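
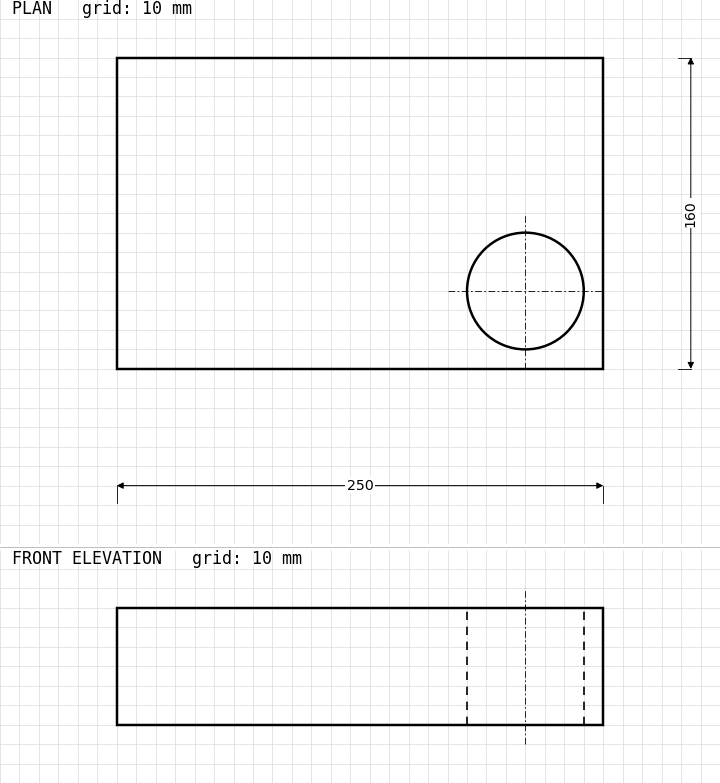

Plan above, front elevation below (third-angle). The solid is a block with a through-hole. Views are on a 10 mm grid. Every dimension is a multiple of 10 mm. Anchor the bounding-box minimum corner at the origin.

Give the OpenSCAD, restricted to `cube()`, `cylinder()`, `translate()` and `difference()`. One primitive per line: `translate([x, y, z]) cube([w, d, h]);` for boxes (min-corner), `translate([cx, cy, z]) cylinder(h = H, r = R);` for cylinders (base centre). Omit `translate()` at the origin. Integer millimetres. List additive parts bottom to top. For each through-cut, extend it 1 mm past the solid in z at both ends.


difference() {
  cube([250, 160, 60]);
  translate([210, 40, -1]) cylinder(h = 62, r = 30);
}


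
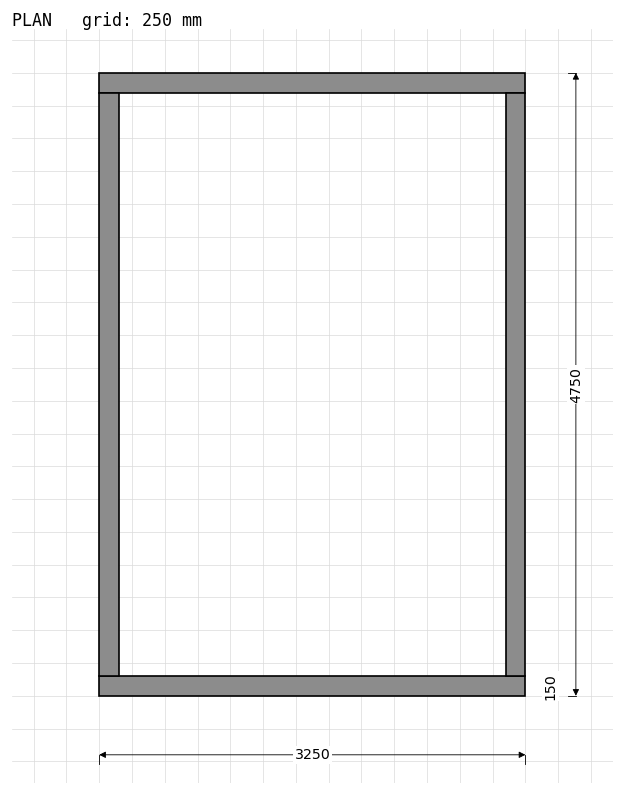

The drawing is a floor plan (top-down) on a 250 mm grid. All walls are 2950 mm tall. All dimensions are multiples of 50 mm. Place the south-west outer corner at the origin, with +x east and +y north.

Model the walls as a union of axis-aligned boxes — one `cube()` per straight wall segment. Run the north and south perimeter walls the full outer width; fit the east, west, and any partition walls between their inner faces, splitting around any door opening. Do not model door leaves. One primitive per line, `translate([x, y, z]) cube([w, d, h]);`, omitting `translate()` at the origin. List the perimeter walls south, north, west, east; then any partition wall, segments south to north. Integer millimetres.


cube([3250, 150, 2950]);
translate([0, 4600, 0]) cube([3250, 150, 2950]);
translate([0, 150, 0]) cube([150, 4450, 2950]);
translate([3100, 150, 0]) cube([150, 4450, 2950]);


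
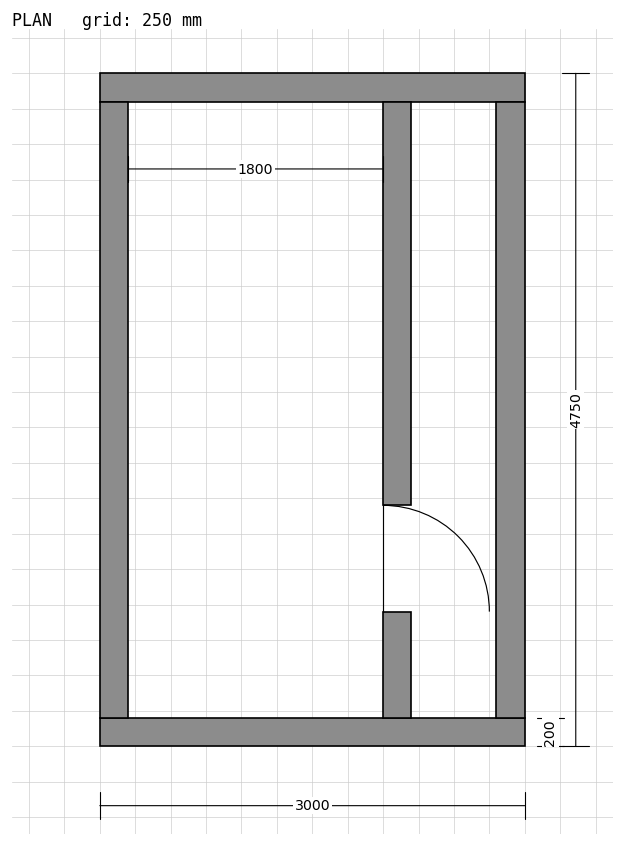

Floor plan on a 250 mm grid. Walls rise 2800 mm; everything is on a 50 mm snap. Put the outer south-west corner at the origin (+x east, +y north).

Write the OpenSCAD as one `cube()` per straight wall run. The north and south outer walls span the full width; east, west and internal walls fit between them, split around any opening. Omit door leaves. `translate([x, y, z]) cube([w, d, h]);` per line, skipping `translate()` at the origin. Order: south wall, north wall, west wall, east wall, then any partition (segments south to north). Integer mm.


cube([3000, 200, 2800]);
translate([0, 4550, 0]) cube([3000, 200, 2800]);
translate([0, 200, 0]) cube([200, 4350, 2800]);
translate([2800, 200, 0]) cube([200, 4350, 2800]);
translate([2000, 200, 0]) cube([200, 750, 2800]);
translate([2000, 1700, 0]) cube([200, 2850, 2800]);


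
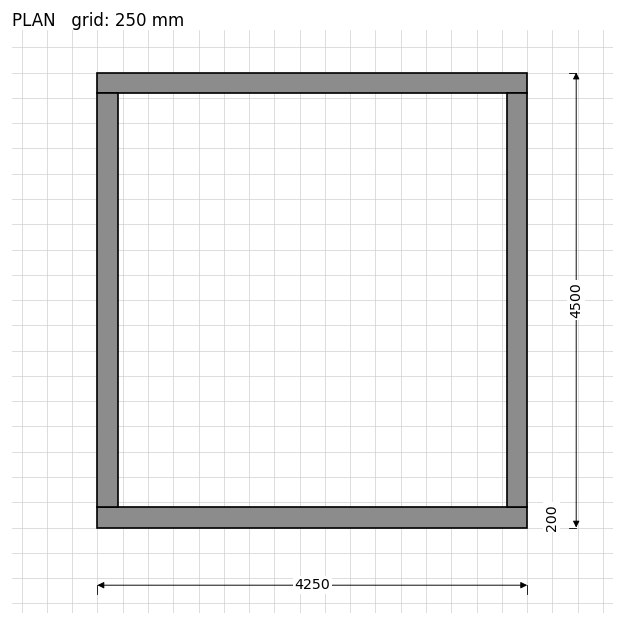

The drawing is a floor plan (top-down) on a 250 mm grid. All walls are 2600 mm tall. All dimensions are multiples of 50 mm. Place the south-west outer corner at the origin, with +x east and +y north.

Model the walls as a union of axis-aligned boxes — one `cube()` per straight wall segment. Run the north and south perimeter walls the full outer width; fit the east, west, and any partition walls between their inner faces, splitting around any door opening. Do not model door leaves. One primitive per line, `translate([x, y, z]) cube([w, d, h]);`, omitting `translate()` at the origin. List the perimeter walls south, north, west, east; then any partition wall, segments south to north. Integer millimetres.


cube([4250, 200, 2600]);
translate([0, 4300, 0]) cube([4250, 200, 2600]);
translate([0, 200, 0]) cube([200, 4100, 2600]);
translate([4050, 200, 0]) cube([200, 4100, 2600]);


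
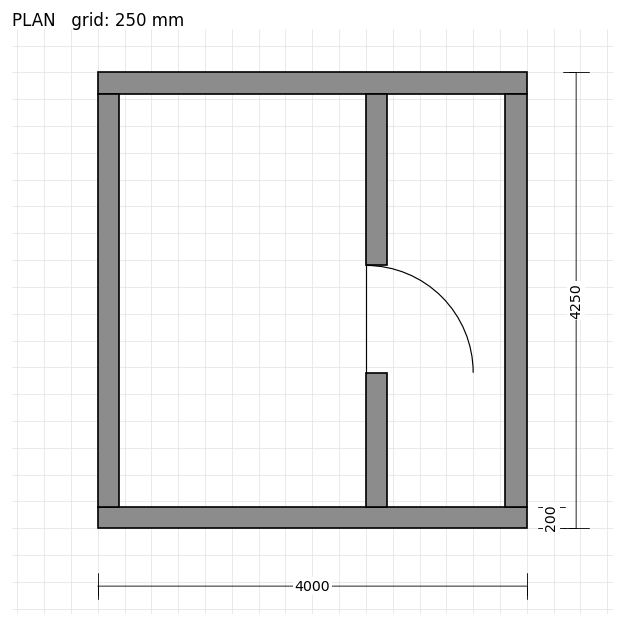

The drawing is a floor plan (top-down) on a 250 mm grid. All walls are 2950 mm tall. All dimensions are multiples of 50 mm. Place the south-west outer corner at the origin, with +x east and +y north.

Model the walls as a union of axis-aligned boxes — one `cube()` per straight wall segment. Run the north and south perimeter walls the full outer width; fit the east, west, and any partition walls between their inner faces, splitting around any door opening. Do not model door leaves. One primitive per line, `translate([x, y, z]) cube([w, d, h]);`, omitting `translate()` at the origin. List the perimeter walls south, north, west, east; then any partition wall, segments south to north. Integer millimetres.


cube([4000, 200, 2950]);
translate([0, 4050, 0]) cube([4000, 200, 2950]);
translate([0, 200, 0]) cube([200, 3850, 2950]);
translate([3800, 200, 0]) cube([200, 3850, 2950]);
translate([2500, 200, 0]) cube([200, 1250, 2950]);
translate([2500, 2450, 0]) cube([200, 1600, 2950]);


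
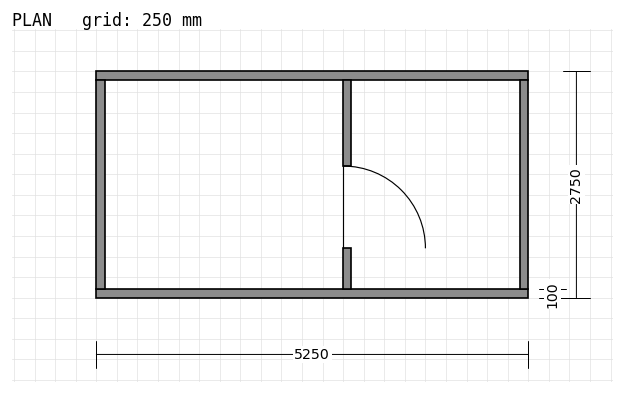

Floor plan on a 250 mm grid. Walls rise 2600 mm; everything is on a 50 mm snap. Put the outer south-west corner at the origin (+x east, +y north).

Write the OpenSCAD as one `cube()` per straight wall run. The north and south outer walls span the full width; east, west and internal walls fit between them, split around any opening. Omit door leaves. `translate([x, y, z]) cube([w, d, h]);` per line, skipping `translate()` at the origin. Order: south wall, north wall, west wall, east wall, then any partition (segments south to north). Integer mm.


cube([5250, 100, 2600]);
translate([0, 2650, 0]) cube([5250, 100, 2600]);
translate([0, 100, 0]) cube([100, 2550, 2600]);
translate([5150, 100, 0]) cube([100, 2550, 2600]);
translate([3000, 100, 0]) cube([100, 500, 2600]);
translate([3000, 1600, 0]) cube([100, 1050, 2600]);


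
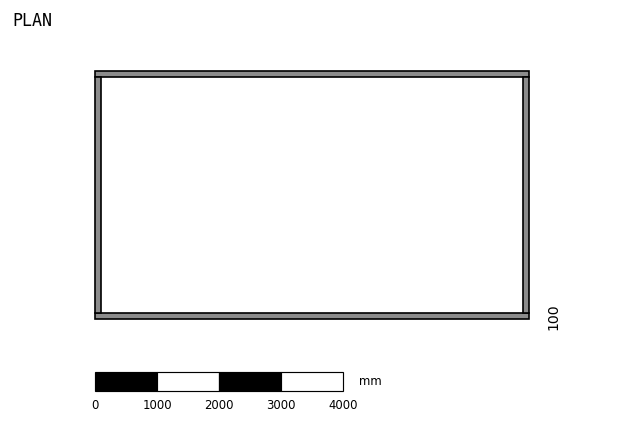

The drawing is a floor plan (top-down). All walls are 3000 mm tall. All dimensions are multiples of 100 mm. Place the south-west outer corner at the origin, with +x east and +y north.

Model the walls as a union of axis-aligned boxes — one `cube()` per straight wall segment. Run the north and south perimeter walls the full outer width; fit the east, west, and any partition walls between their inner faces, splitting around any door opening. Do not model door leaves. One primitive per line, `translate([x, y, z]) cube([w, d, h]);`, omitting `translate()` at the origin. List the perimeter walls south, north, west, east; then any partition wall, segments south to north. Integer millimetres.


cube([7000, 100, 3000]);
translate([0, 3900, 0]) cube([7000, 100, 3000]);
translate([0, 100, 0]) cube([100, 3800, 3000]);
translate([6900, 100, 0]) cube([100, 3800, 3000]);


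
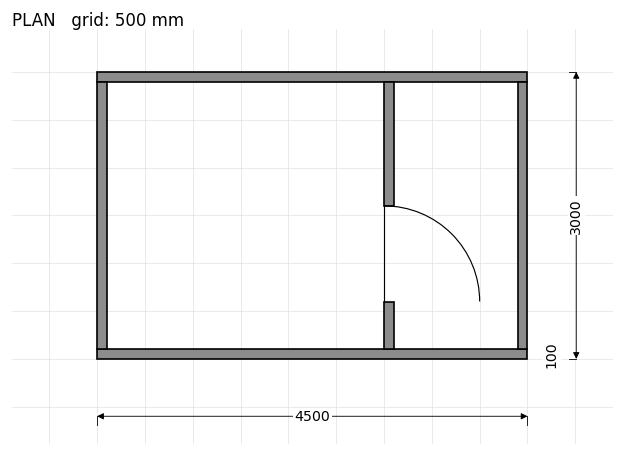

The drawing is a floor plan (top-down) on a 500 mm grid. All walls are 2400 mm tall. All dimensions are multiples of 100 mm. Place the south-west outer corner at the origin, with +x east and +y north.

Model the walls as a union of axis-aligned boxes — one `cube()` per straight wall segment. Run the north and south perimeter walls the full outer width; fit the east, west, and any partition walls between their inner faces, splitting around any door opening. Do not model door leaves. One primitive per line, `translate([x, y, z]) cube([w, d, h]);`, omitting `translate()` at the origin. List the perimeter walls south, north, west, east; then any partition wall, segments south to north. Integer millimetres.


cube([4500, 100, 2400]);
translate([0, 2900, 0]) cube([4500, 100, 2400]);
translate([0, 100, 0]) cube([100, 2800, 2400]);
translate([4400, 100, 0]) cube([100, 2800, 2400]);
translate([3000, 100, 0]) cube([100, 500, 2400]);
translate([3000, 1600, 0]) cube([100, 1300, 2400]);


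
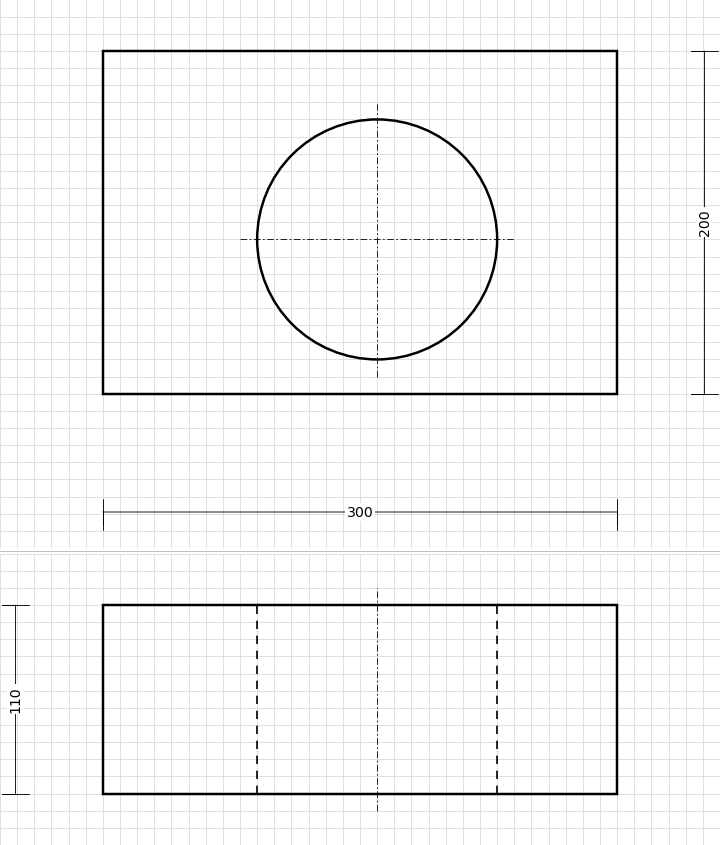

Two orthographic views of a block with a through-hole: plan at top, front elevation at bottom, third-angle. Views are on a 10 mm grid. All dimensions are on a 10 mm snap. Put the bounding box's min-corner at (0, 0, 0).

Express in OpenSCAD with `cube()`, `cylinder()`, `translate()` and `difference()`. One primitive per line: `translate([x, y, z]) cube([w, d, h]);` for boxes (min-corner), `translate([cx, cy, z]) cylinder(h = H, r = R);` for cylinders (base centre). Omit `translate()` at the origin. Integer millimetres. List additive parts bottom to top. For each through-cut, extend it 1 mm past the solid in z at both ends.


difference() {
  cube([300, 200, 110]);
  translate([160, 90, -1]) cylinder(h = 112, r = 70);
}


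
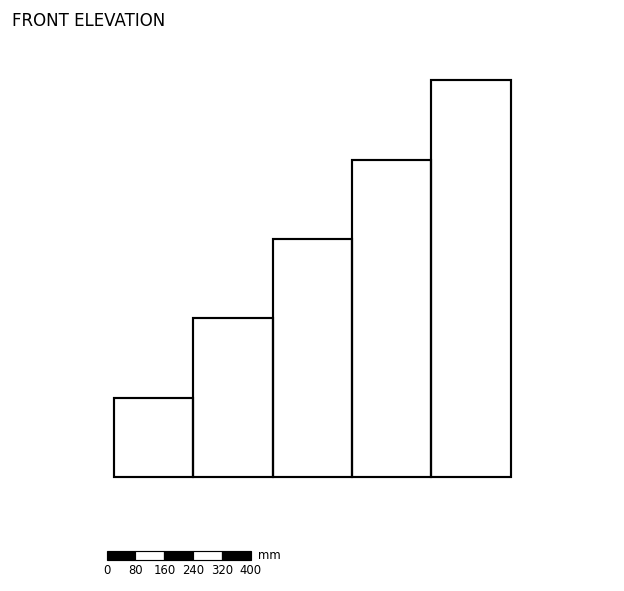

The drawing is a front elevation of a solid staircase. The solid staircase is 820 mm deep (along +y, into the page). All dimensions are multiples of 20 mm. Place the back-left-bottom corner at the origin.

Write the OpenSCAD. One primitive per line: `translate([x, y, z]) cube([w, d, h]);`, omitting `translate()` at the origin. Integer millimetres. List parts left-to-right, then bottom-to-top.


cube([220, 820, 220]);
translate([220, 0, 0]) cube([220, 820, 440]);
translate([440, 0, 0]) cube([220, 820, 660]);
translate([660, 0, 0]) cube([220, 820, 880]);
translate([880, 0, 0]) cube([220, 820, 1100]);


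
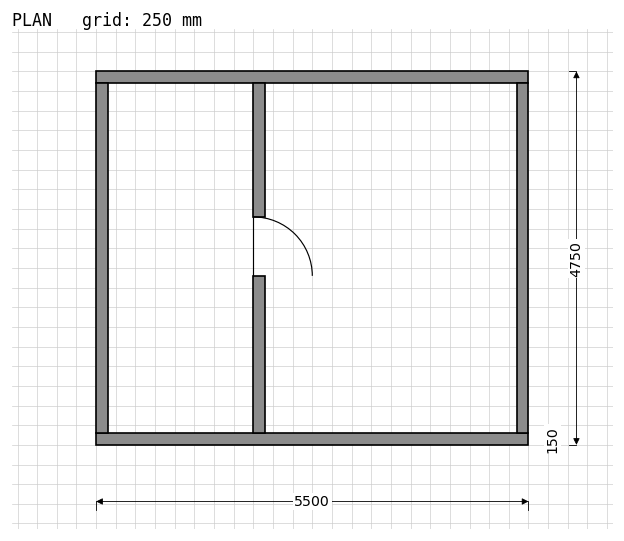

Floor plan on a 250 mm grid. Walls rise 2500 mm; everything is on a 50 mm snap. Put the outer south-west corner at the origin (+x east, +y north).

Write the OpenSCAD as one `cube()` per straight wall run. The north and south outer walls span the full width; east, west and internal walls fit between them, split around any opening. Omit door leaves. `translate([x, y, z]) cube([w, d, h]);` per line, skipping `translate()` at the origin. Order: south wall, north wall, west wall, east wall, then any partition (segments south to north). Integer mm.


cube([5500, 150, 2500]);
translate([0, 4600, 0]) cube([5500, 150, 2500]);
translate([0, 150, 0]) cube([150, 4450, 2500]);
translate([5350, 150, 0]) cube([150, 4450, 2500]);
translate([2000, 150, 0]) cube([150, 2000, 2500]);
translate([2000, 2900, 0]) cube([150, 1700, 2500]);


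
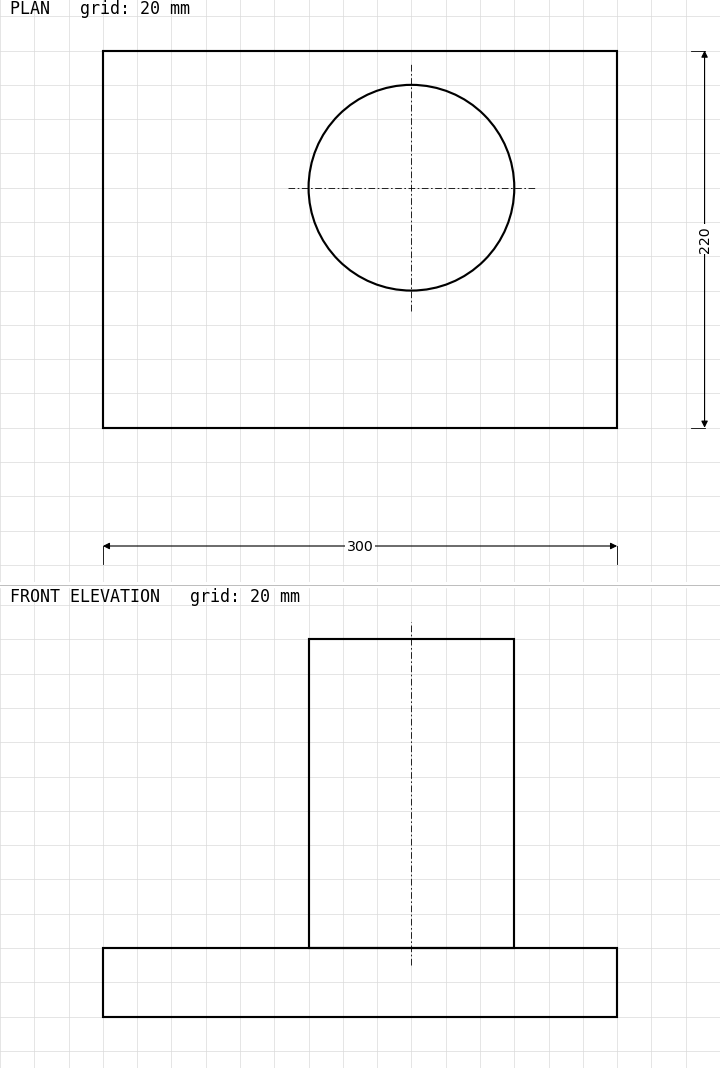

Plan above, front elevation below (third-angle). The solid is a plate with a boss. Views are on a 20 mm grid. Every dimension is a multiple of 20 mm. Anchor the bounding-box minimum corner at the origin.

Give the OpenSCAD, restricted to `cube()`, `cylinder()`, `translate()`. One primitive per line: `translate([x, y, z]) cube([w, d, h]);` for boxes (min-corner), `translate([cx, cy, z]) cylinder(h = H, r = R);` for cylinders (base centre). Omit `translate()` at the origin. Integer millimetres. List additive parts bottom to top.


cube([300, 220, 40]);
translate([180, 140, 40]) cylinder(h = 180, r = 60);


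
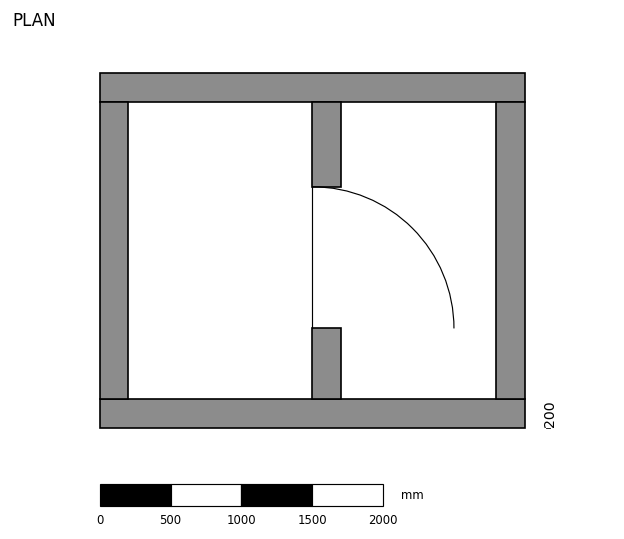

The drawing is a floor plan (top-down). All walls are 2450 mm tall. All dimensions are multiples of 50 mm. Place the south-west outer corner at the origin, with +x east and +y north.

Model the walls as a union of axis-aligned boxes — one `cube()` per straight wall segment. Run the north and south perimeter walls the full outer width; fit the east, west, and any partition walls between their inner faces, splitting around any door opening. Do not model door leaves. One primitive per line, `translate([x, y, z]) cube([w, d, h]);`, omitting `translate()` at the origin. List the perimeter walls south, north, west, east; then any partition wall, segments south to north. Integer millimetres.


cube([3000, 200, 2450]);
translate([0, 2300, 0]) cube([3000, 200, 2450]);
translate([0, 200, 0]) cube([200, 2100, 2450]);
translate([2800, 200, 0]) cube([200, 2100, 2450]);
translate([1500, 200, 0]) cube([200, 500, 2450]);
translate([1500, 1700, 0]) cube([200, 600, 2450]);


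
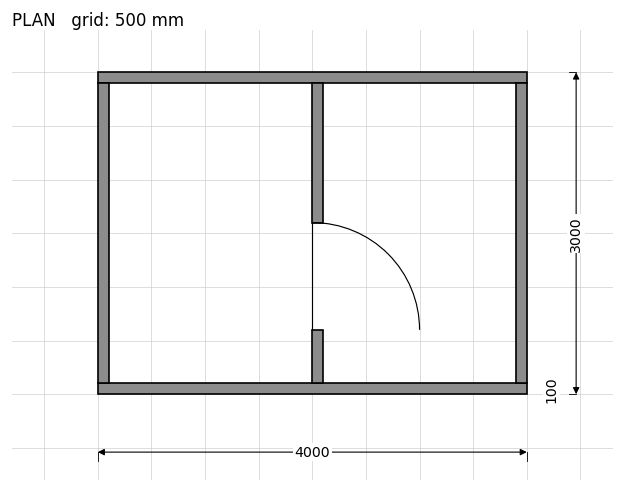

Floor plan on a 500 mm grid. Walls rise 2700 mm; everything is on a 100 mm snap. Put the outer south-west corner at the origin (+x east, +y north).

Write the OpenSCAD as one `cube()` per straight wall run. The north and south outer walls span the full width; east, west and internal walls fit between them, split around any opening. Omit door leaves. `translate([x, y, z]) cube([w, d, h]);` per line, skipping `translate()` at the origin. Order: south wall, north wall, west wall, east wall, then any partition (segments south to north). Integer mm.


cube([4000, 100, 2700]);
translate([0, 2900, 0]) cube([4000, 100, 2700]);
translate([0, 100, 0]) cube([100, 2800, 2700]);
translate([3900, 100, 0]) cube([100, 2800, 2700]);
translate([2000, 100, 0]) cube([100, 500, 2700]);
translate([2000, 1600, 0]) cube([100, 1300, 2700]);


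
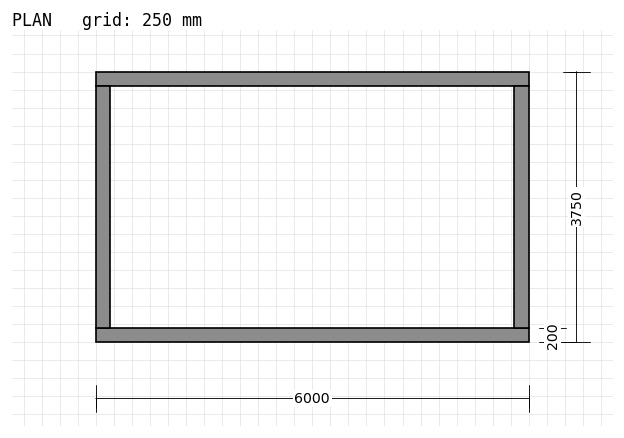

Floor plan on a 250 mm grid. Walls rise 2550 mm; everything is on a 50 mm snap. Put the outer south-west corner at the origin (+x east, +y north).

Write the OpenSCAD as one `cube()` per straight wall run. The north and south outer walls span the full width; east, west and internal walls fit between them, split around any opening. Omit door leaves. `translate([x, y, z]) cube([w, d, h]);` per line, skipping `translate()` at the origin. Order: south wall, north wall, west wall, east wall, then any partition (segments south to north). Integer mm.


cube([6000, 200, 2550]);
translate([0, 3550, 0]) cube([6000, 200, 2550]);
translate([0, 200, 0]) cube([200, 3350, 2550]);
translate([5800, 200, 0]) cube([200, 3350, 2550]);


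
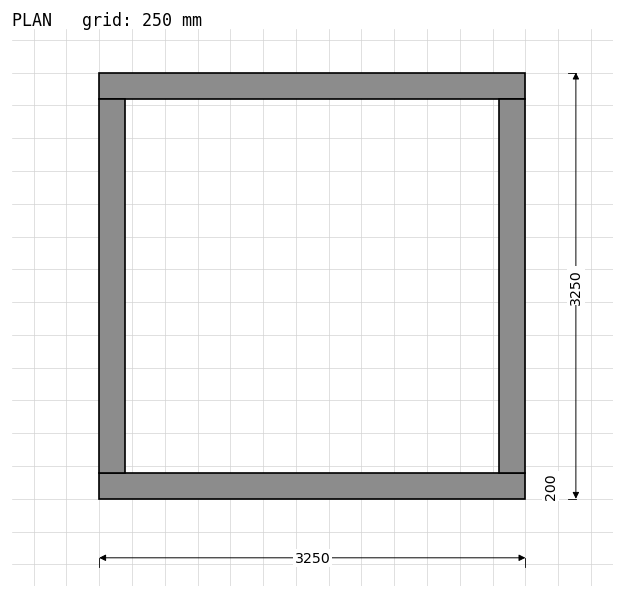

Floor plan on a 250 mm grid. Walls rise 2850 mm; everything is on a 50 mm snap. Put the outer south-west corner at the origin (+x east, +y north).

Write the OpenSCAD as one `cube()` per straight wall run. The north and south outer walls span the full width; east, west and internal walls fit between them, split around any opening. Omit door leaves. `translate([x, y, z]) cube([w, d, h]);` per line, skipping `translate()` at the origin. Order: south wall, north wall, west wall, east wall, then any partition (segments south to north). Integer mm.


cube([3250, 200, 2850]);
translate([0, 3050, 0]) cube([3250, 200, 2850]);
translate([0, 200, 0]) cube([200, 2850, 2850]);
translate([3050, 200, 0]) cube([200, 2850, 2850]);


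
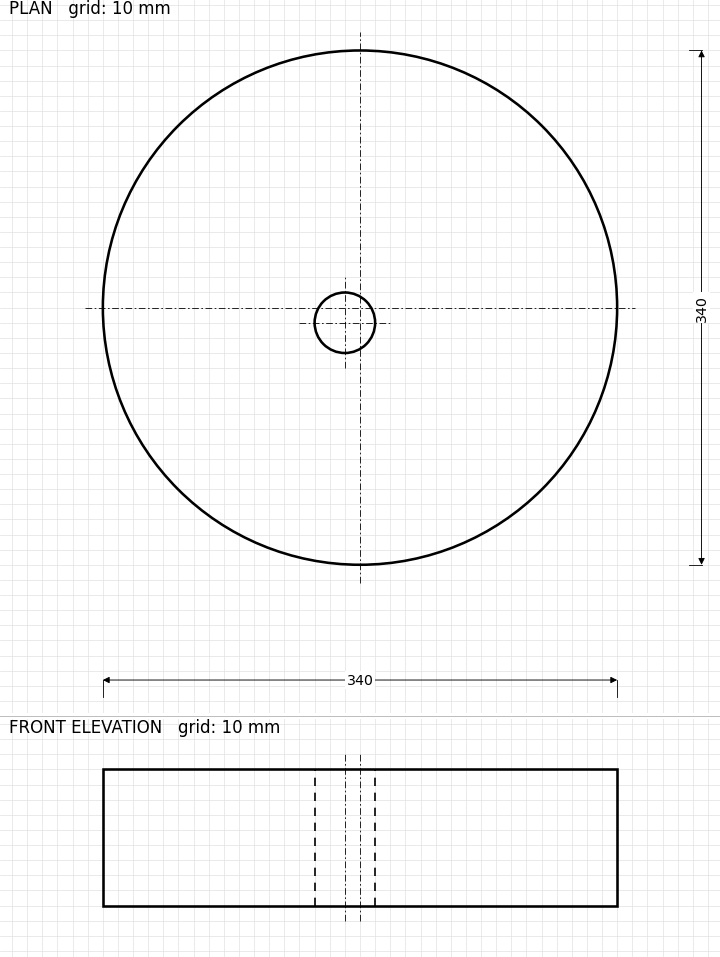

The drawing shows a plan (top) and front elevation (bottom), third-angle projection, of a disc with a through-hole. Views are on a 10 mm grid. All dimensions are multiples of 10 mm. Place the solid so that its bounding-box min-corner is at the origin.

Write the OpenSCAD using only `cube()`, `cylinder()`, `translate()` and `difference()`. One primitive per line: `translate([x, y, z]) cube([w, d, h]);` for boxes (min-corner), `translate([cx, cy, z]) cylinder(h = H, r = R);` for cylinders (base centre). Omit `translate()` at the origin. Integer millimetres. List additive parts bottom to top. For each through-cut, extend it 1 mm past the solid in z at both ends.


difference() {
  translate([170, 170, 0]) cylinder(h = 90, r = 170);
  translate([160, 160, -1]) cylinder(h = 92, r = 20);
}


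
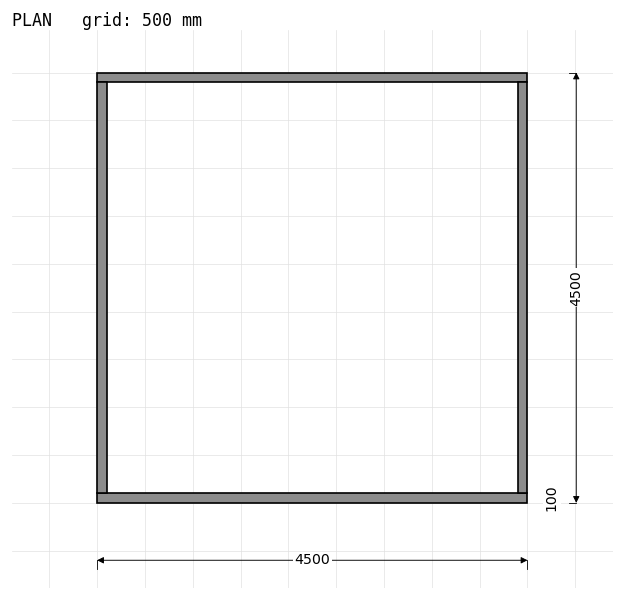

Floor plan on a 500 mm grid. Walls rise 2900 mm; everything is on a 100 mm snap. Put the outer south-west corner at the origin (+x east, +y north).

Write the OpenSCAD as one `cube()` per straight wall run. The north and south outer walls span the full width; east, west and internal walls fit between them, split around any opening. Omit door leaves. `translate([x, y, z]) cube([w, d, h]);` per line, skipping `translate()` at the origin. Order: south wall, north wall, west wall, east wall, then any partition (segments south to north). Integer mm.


cube([4500, 100, 2900]);
translate([0, 4400, 0]) cube([4500, 100, 2900]);
translate([0, 100, 0]) cube([100, 4300, 2900]);
translate([4400, 100, 0]) cube([100, 4300, 2900]);


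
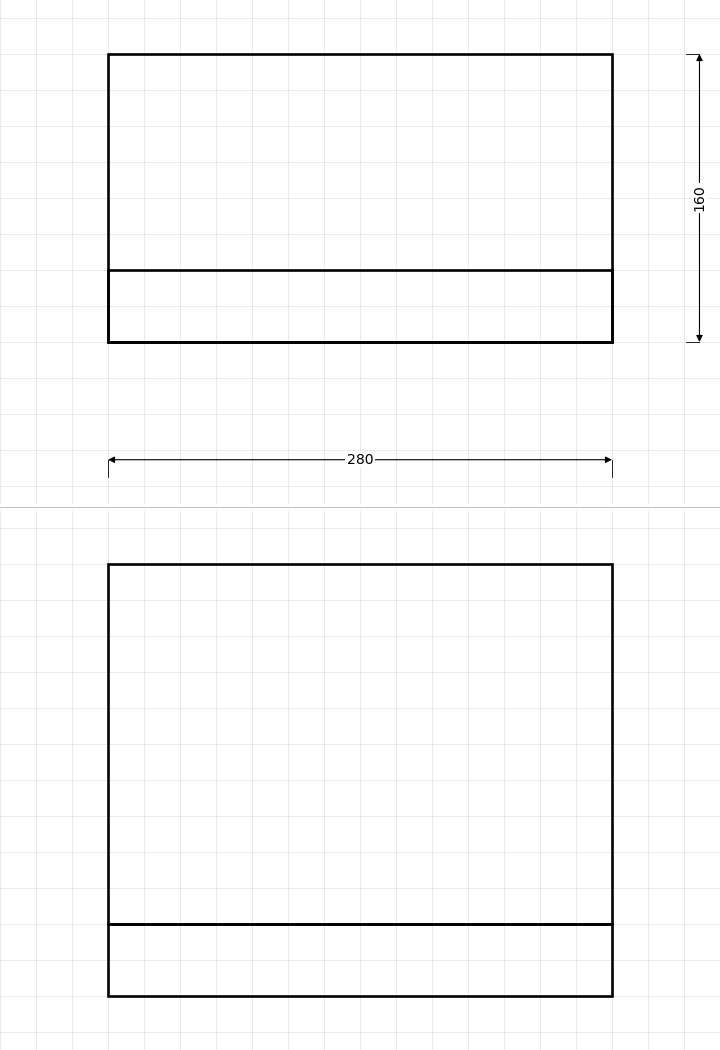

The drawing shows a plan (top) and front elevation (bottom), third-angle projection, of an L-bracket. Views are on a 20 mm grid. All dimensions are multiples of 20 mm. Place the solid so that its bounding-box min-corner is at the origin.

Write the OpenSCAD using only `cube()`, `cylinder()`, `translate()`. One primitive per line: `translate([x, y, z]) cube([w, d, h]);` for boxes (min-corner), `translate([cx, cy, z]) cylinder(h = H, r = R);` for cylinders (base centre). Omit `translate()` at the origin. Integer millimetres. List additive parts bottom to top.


cube([280, 160, 40]);
translate([0, 0, 40]) cube([280, 40, 200]);


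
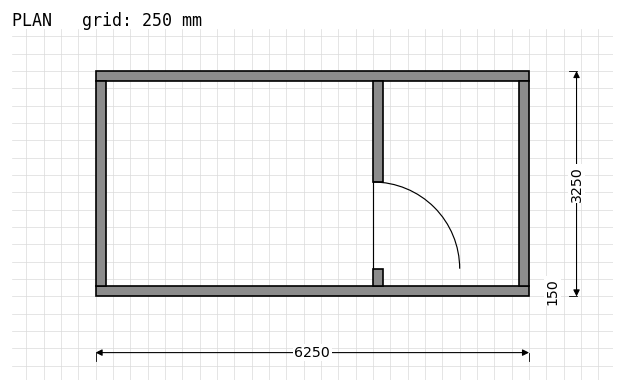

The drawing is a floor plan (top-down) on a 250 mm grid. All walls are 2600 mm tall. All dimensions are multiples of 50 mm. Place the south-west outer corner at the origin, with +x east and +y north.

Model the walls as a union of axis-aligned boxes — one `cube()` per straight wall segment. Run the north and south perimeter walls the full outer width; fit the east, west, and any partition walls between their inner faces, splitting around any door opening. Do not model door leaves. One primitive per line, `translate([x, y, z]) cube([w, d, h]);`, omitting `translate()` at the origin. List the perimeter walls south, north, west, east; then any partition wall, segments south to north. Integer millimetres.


cube([6250, 150, 2600]);
translate([0, 3100, 0]) cube([6250, 150, 2600]);
translate([0, 150, 0]) cube([150, 2950, 2600]);
translate([6100, 150, 0]) cube([150, 2950, 2600]);
translate([4000, 150, 0]) cube([150, 250, 2600]);
translate([4000, 1650, 0]) cube([150, 1450, 2600]);


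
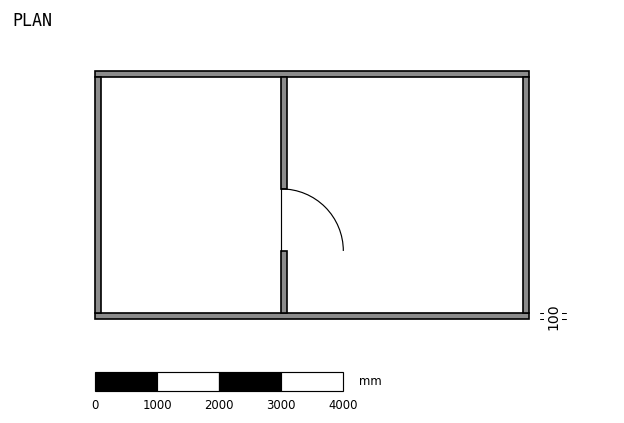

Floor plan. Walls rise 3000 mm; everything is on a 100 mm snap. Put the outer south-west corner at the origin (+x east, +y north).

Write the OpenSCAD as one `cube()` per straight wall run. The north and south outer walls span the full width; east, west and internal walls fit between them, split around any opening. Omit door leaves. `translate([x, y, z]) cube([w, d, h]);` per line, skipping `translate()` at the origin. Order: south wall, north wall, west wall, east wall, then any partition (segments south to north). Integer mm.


cube([7000, 100, 3000]);
translate([0, 3900, 0]) cube([7000, 100, 3000]);
translate([0, 100, 0]) cube([100, 3800, 3000]);
translate([6900, 100, 0]) cube([100, 3800, 3000]);
translate([3000, 100, 0]) cube([100, 1000, 3000]);
translate([3000, 2100, 0]) cube([100, 1800, 3000]);


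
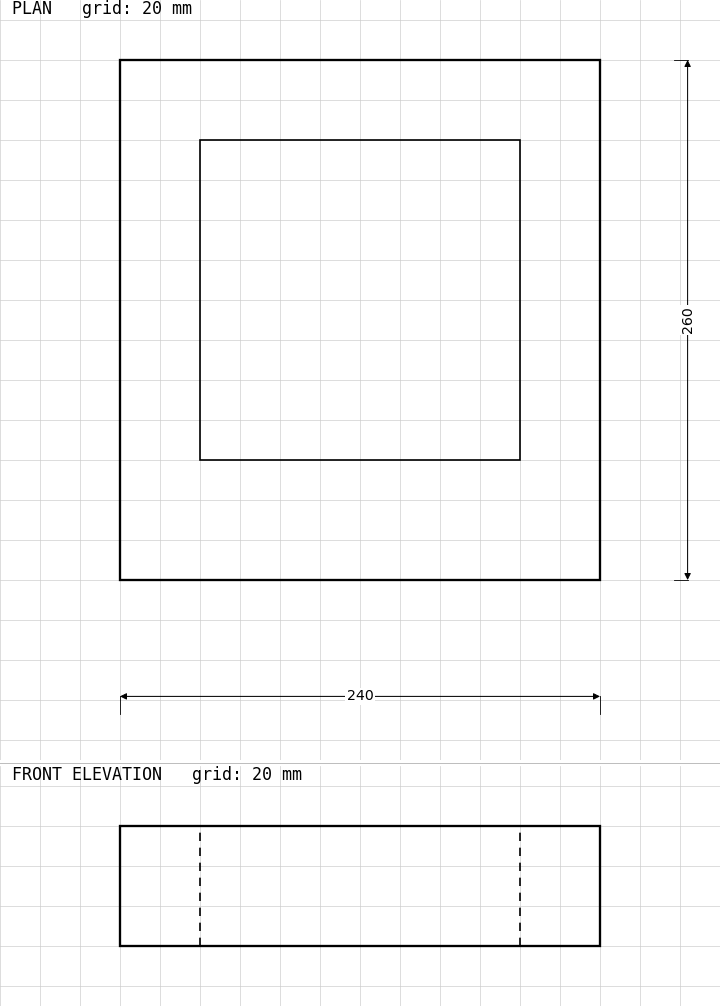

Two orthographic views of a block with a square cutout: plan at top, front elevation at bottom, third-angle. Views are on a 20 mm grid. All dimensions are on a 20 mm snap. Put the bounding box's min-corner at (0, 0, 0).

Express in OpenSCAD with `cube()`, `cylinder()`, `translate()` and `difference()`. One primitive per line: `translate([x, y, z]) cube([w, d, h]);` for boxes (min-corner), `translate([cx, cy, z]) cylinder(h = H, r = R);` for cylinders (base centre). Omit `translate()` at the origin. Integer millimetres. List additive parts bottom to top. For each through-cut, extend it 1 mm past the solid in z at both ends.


difference() {
  cube([240, 260, 60]);
  translate([40, 60, -1]) cube([160, 160, 62]);
}


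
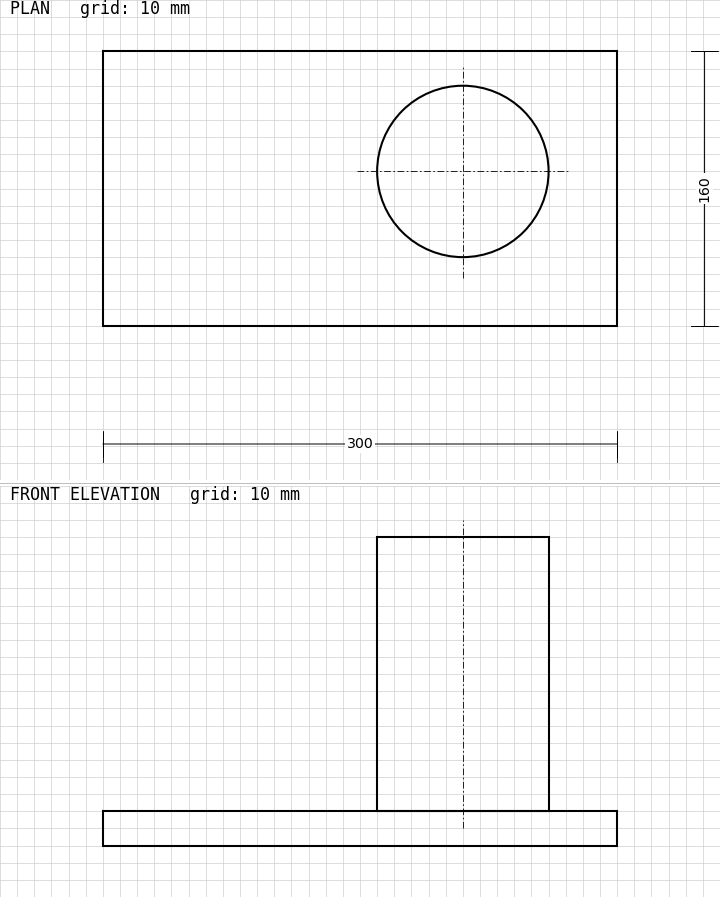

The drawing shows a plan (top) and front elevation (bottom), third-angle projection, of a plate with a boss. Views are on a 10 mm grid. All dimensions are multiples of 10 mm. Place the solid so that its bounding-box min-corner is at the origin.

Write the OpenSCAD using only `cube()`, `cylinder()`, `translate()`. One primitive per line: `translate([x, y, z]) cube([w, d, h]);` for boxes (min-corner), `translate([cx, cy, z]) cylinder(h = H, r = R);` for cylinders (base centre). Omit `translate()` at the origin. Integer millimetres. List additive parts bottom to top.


cube([300, 160, 20]);
translate([210, 90, 20]) cylinder(h = 160, r = 50);


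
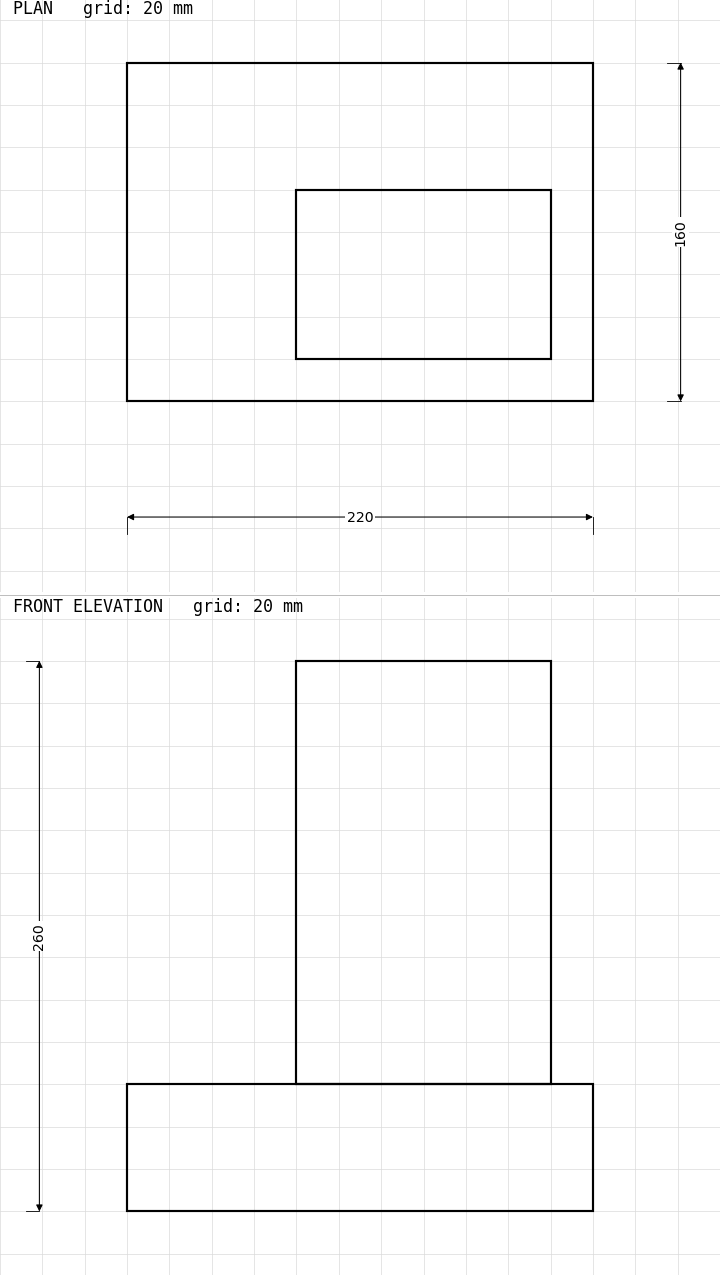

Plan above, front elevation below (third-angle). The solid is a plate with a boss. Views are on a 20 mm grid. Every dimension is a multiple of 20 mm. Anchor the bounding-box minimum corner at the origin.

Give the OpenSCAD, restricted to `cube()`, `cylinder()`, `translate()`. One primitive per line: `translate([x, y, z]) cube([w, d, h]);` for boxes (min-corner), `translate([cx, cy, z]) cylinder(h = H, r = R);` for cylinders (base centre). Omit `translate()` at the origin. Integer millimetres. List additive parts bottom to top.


cube([220, 160, 60]);
translate([80, 20, 60]) cube([120, 80, 200]);


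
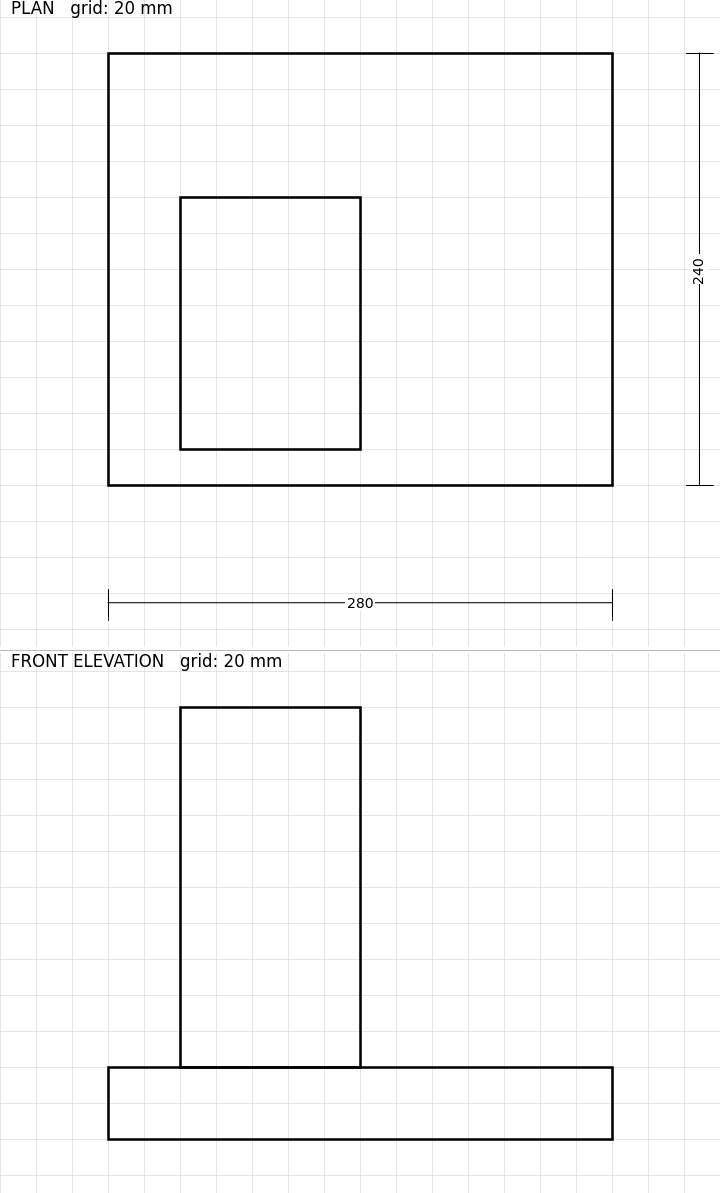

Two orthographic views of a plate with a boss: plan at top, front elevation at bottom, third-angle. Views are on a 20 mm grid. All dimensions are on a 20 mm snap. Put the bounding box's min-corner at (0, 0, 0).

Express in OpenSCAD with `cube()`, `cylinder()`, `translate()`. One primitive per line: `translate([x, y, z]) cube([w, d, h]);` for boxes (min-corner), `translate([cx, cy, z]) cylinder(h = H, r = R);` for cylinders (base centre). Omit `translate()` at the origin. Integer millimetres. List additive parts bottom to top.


cube([280, 240, 40]);
translate([40, 20, 40]) cube([100, 140, 200]);


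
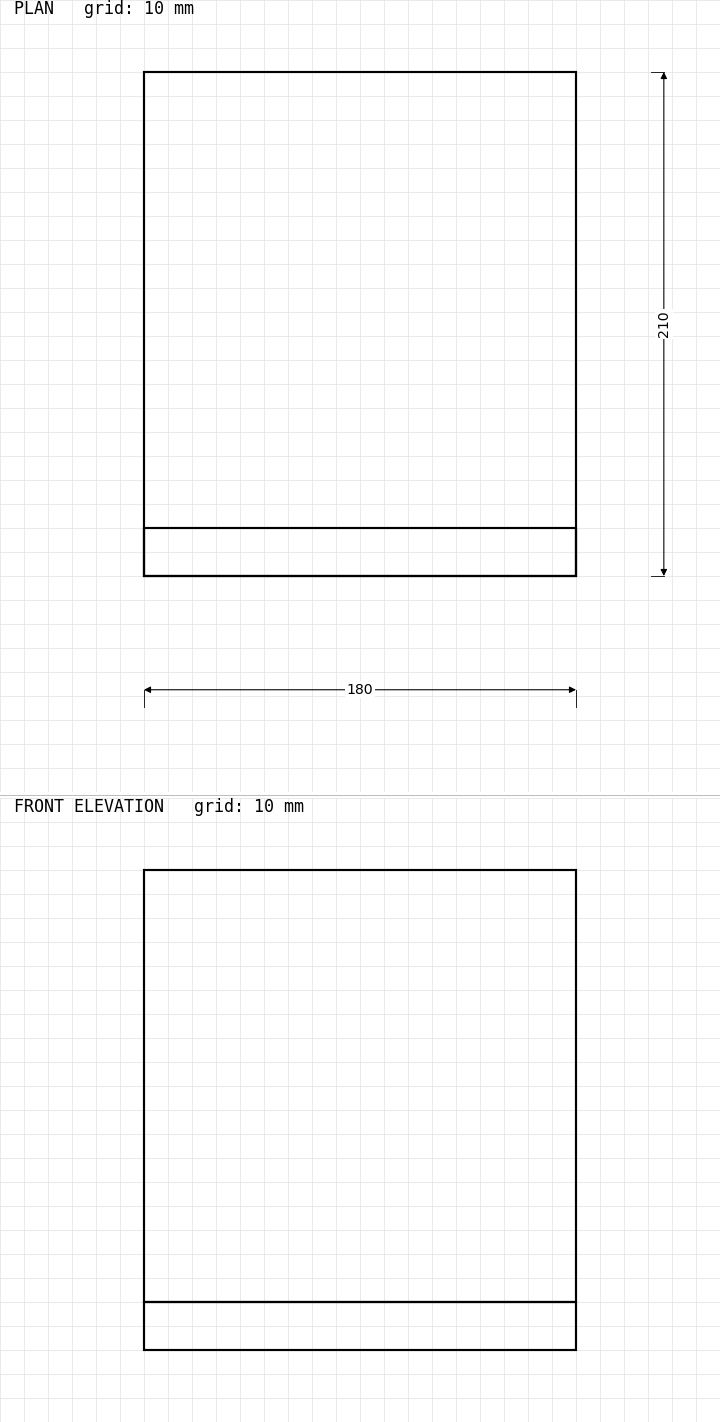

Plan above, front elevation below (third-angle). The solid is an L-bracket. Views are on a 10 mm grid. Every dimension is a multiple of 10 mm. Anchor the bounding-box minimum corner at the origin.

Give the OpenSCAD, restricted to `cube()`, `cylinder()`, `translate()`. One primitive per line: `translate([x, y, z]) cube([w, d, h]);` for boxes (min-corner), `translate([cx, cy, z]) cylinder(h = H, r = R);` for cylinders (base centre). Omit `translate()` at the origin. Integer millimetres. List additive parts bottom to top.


cube([180, 210, 20]);
translate([0, 0, 20]) cube([180, 20, 180]);


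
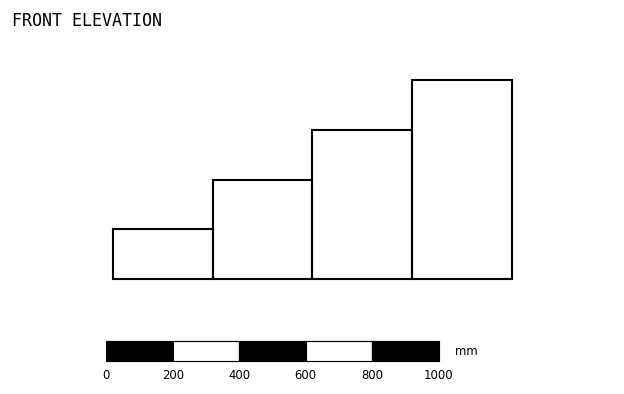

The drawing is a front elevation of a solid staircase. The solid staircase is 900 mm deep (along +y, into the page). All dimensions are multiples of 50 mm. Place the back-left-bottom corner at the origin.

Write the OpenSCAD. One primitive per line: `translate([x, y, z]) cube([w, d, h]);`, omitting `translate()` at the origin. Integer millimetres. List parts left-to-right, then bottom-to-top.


cube([300, 900, 150]);
translate([300, 0, 0]) cube([300, 900, 300]);
translate([600, 0, 0]) cube([300, 900, 450]);
translate([900, 0, 0]) cube([300, 900, 600]);


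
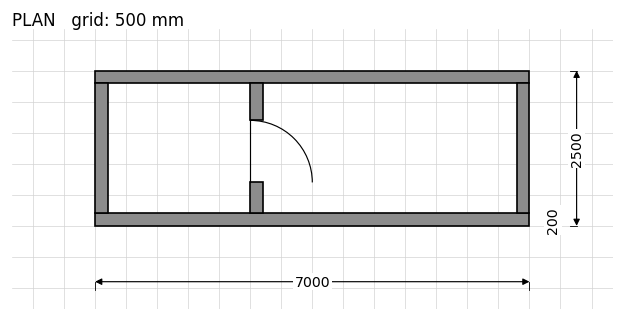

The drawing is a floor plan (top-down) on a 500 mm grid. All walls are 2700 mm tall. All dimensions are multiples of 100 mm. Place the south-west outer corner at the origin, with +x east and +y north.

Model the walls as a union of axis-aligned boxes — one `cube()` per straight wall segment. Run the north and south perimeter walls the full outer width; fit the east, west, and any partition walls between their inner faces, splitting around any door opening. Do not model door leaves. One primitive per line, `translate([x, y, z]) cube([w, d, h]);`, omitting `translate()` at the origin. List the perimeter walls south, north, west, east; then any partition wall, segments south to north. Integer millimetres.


cube([7000, 200, 2700]);
translate([0, 2300, 0]) cube([7000, 200, 2700]);
translate([0, 200, 0]) cube([200, 2100, 2700]);
translate([6800, 200, 0]) cube([200, 2100, 2700]);
translate([2500, 200, 0]) cube([200, 500, 2700]);
translate([2500, 1700, 0]) cube([200, 600, 2700]);


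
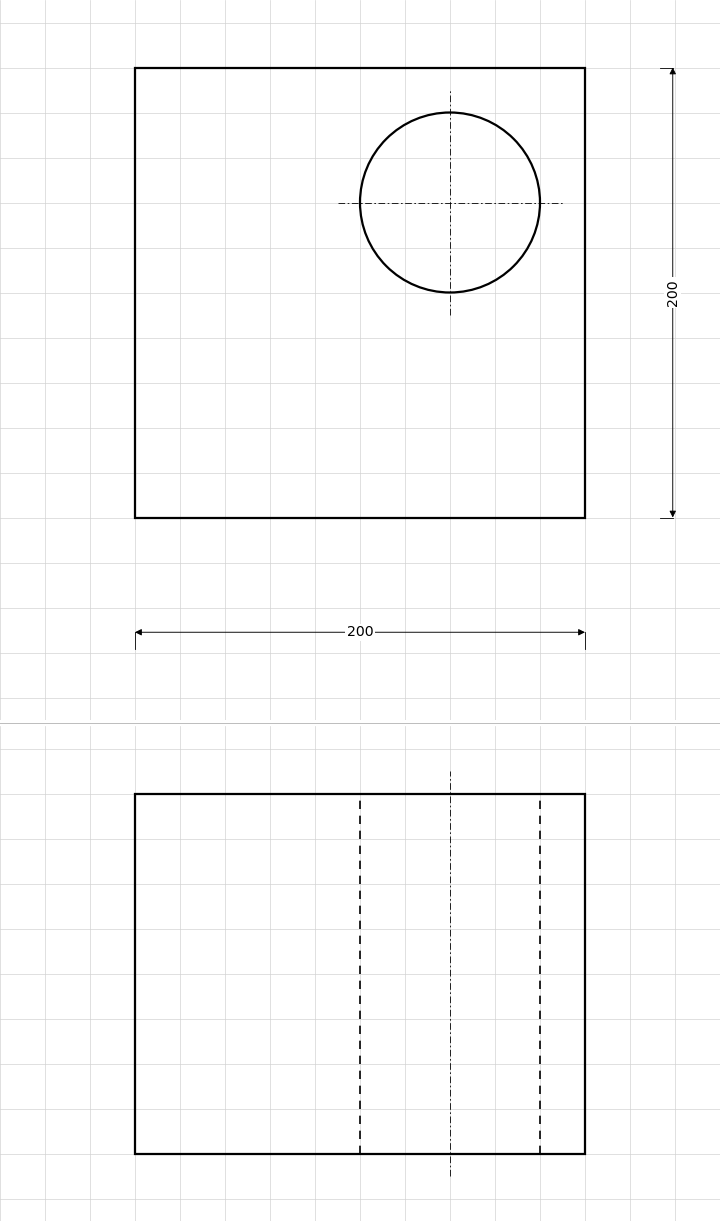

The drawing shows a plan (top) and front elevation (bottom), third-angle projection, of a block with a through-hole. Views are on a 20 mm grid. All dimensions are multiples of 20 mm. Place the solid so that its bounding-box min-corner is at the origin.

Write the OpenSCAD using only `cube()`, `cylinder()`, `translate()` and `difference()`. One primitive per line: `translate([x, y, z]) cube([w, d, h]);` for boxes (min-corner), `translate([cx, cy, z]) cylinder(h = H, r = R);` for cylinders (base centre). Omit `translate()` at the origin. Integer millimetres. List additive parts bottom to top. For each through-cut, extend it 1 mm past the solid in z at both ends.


difference() {
  cube([200, 200, 160]);
  translate([140, 140, -1]) cylinder(h = 162, r = 40);
}


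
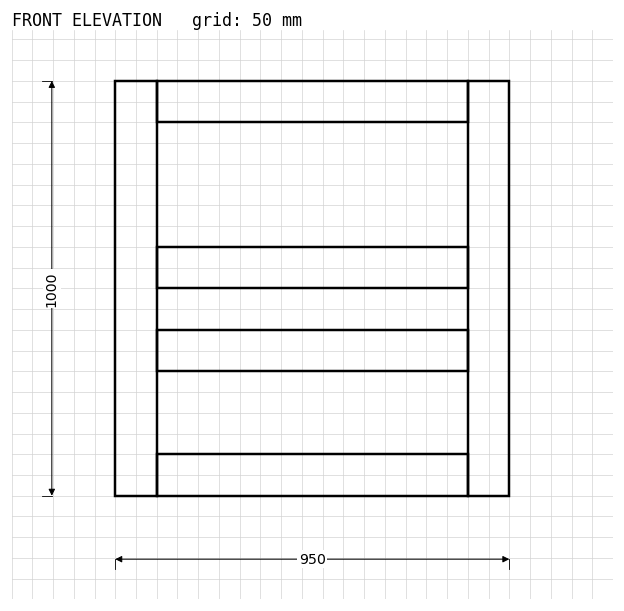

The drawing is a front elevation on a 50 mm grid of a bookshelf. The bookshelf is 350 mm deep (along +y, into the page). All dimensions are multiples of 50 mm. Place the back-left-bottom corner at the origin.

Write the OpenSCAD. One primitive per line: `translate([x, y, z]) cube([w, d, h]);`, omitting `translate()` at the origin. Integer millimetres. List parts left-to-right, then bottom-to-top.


cube([100, 350, 1000]);
translate([100, 0, 0]) cube([750, 350, 100]);
translate([100, 0, 300]) cube([750, 350, 100]);
translate([100, 0, 500]) cube([750, 350, 100]);
translate([100, 0, 900]) cube([750, 350, 100]);
translate([850, 0, 0]) cube([100, 350, 1000]);


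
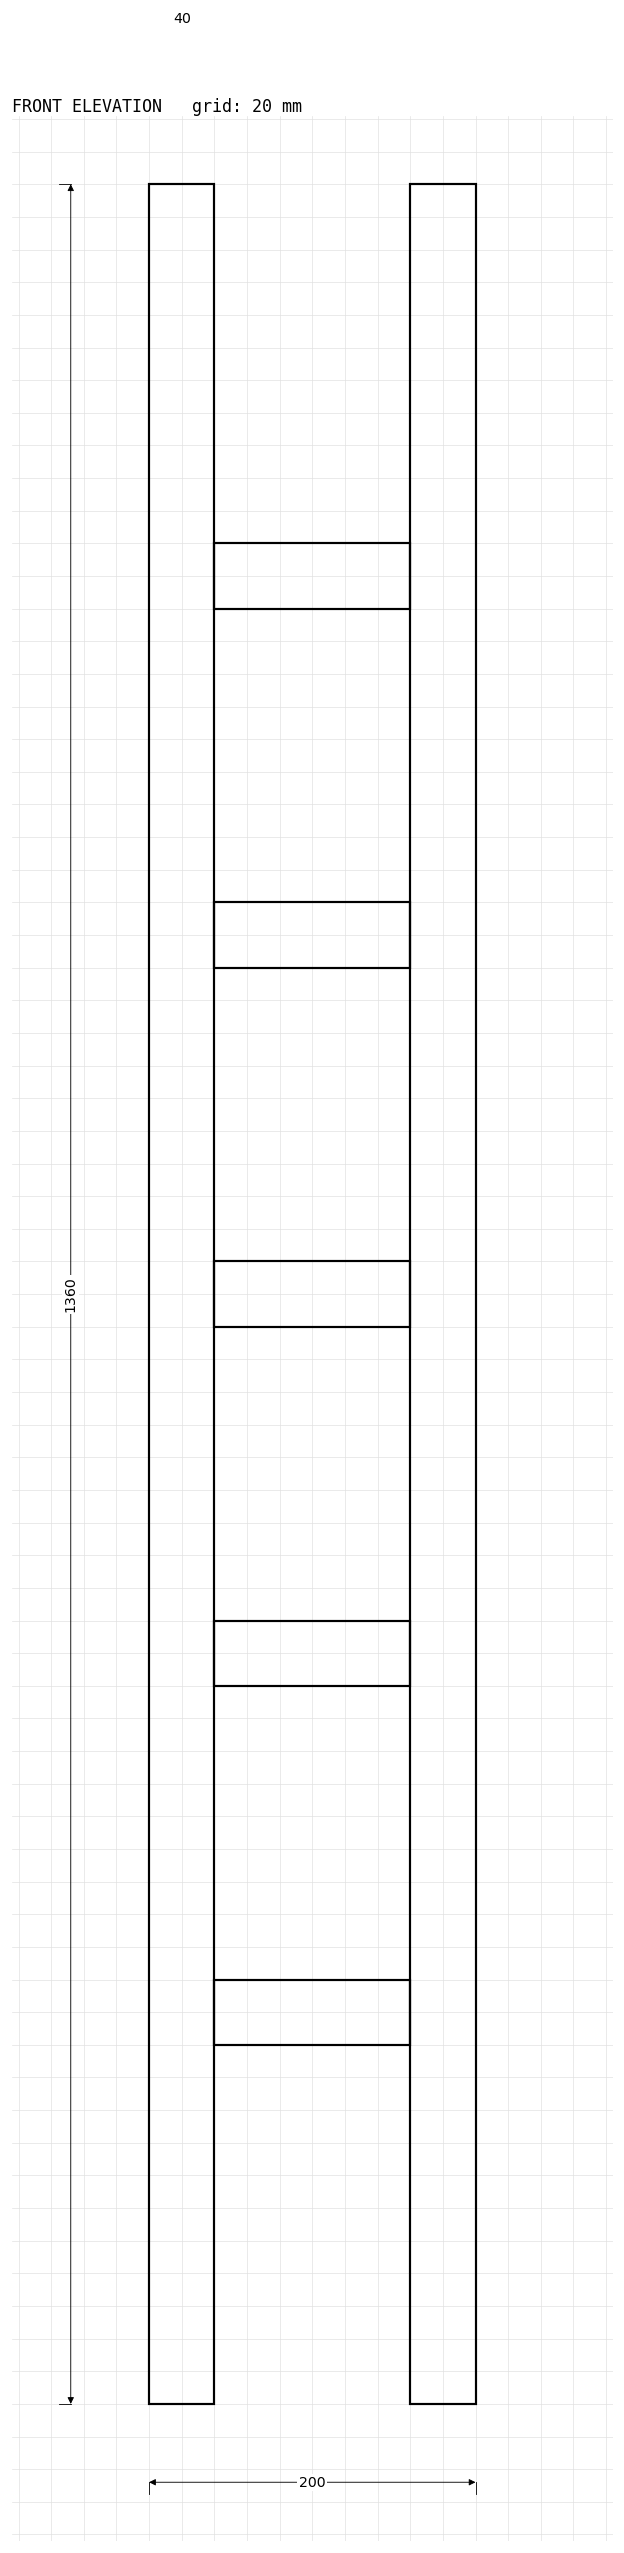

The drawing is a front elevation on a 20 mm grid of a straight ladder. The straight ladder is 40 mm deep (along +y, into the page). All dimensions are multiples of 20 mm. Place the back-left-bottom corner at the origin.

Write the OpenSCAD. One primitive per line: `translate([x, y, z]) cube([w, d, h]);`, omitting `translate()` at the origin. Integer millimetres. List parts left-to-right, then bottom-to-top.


cube([40, 40, 1360]);
translate([40, 0, 220]) cube([120, 40, 40]);
translate([40, 0, 440]) cube([120, 40, 40]);
translate([40, 0, 660]) cube([120, 40, 40]);
translate([40, 0, 880]) cube([120, 40, 40]);
translate([40, 0, 1100]) cube([120, 40, 40]);
translate([160, 0, 0]) cube([40, 40, 1360]);


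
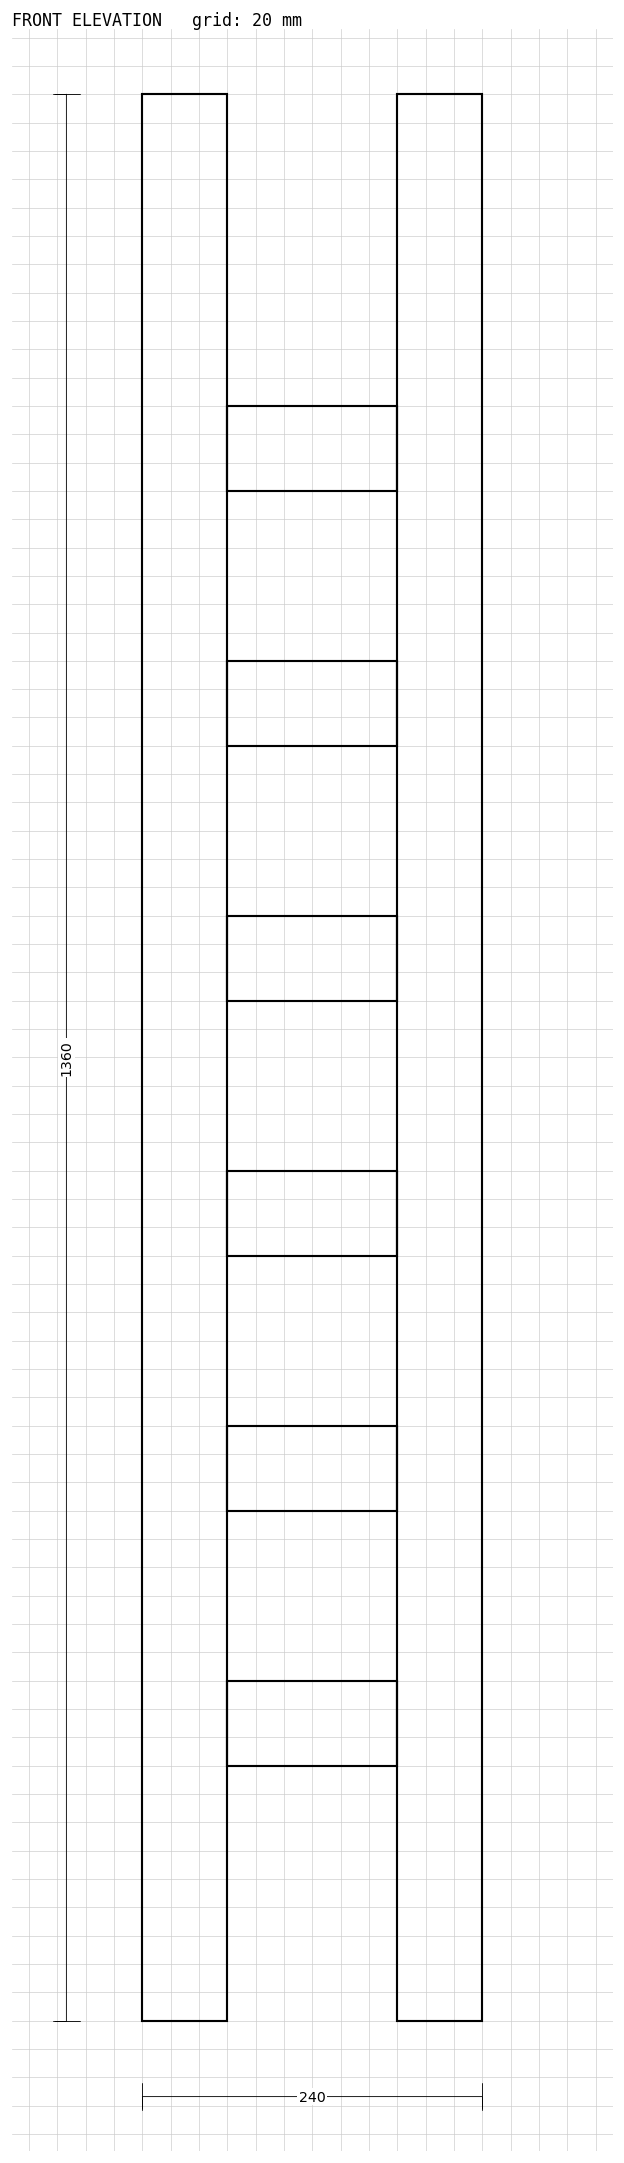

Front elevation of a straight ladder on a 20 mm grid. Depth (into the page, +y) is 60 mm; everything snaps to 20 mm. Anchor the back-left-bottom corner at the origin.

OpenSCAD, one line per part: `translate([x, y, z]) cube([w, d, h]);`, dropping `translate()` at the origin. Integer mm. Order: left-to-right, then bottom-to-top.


cube([60, 60, 1360]);
translate([60, 0, 180]) cube([120, 60, 60]);
translate([60, 0, 360]) cube([120, 60, 60]);
translate([60, 0, 540]) cube([120, 60, 60]);
translate([60, 0, 720]) cube([120, 60, 60]);
translate([60, 0, 900]) cube([120, 60, 60]);
translate([60, 0, 1080]) cube([120, 60, 60]);
translate([180, 0, 0]) cube([60, 60, 1360]);


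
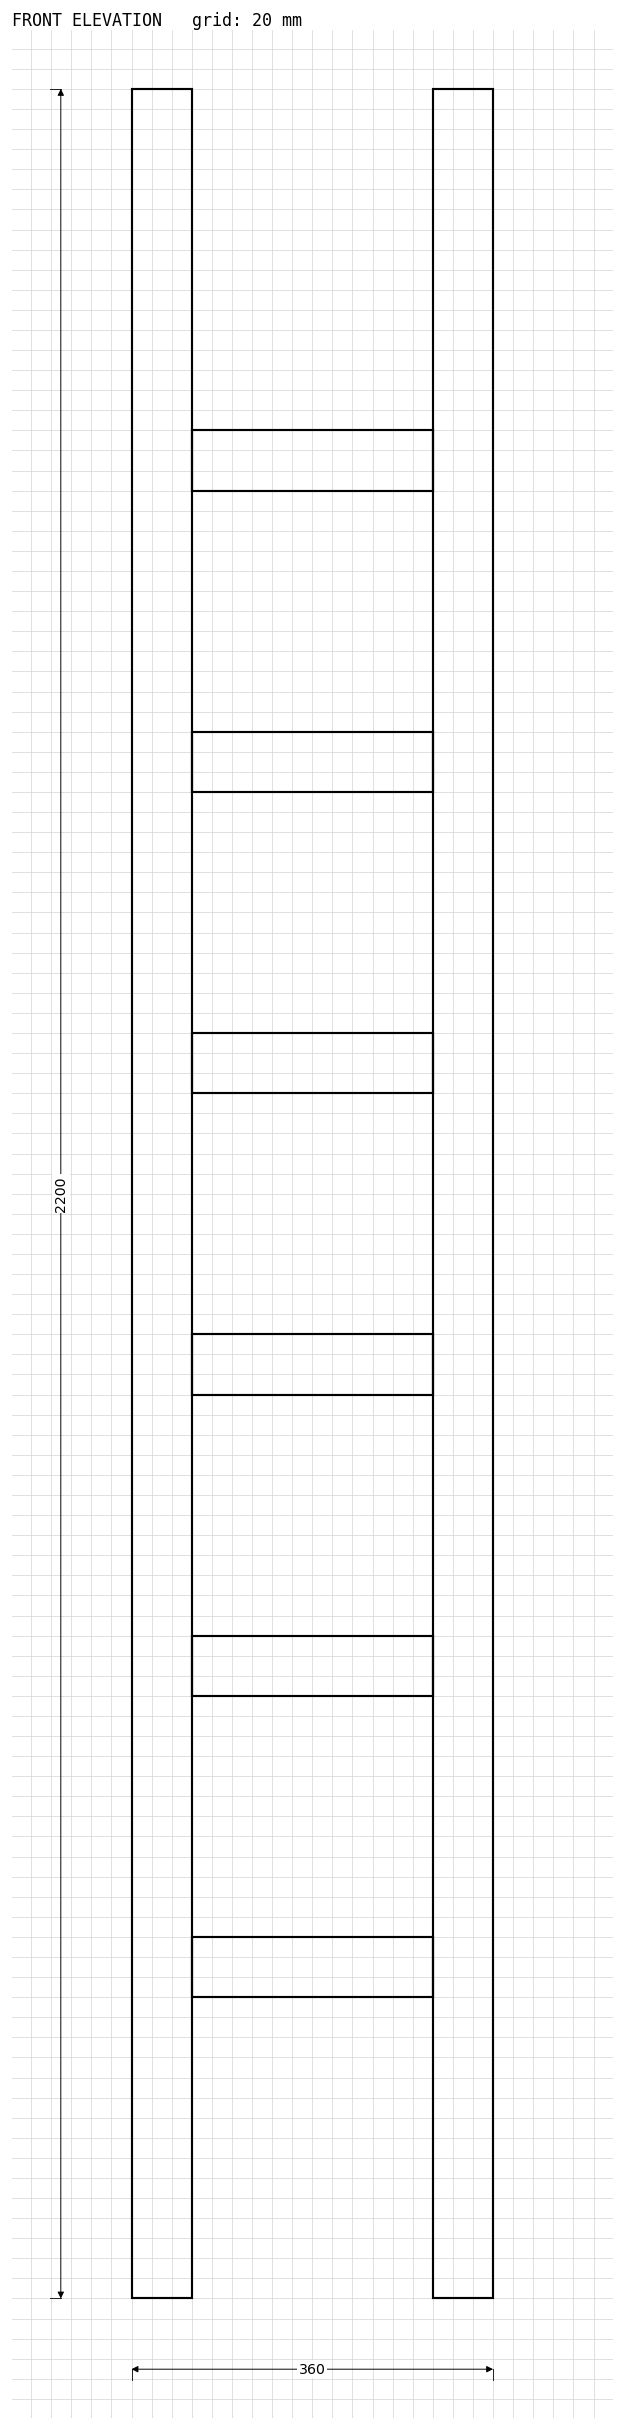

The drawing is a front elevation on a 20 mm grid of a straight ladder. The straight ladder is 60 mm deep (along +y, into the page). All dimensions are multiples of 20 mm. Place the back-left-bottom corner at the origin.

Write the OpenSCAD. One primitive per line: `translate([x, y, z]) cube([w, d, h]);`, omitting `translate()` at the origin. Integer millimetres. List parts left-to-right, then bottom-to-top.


cube([60, 60, 2200]);
translate([60, 0, 300]) cube([240, 60, 60]);
translate([60, 0, 600]) cube([240, 60, 60]);
translate([60, 0, 900]) cube([240, 60, 60]);
translate([60, 0, 1200]) cube([240, 60, 60]);
translate([60, 0, 1500]) cube([240, 60, 60]);
translate([60, 0, 1800]) cube([240, 60, 60]);
translate([300, 0, 0]) cube([60, 60, 2200]);


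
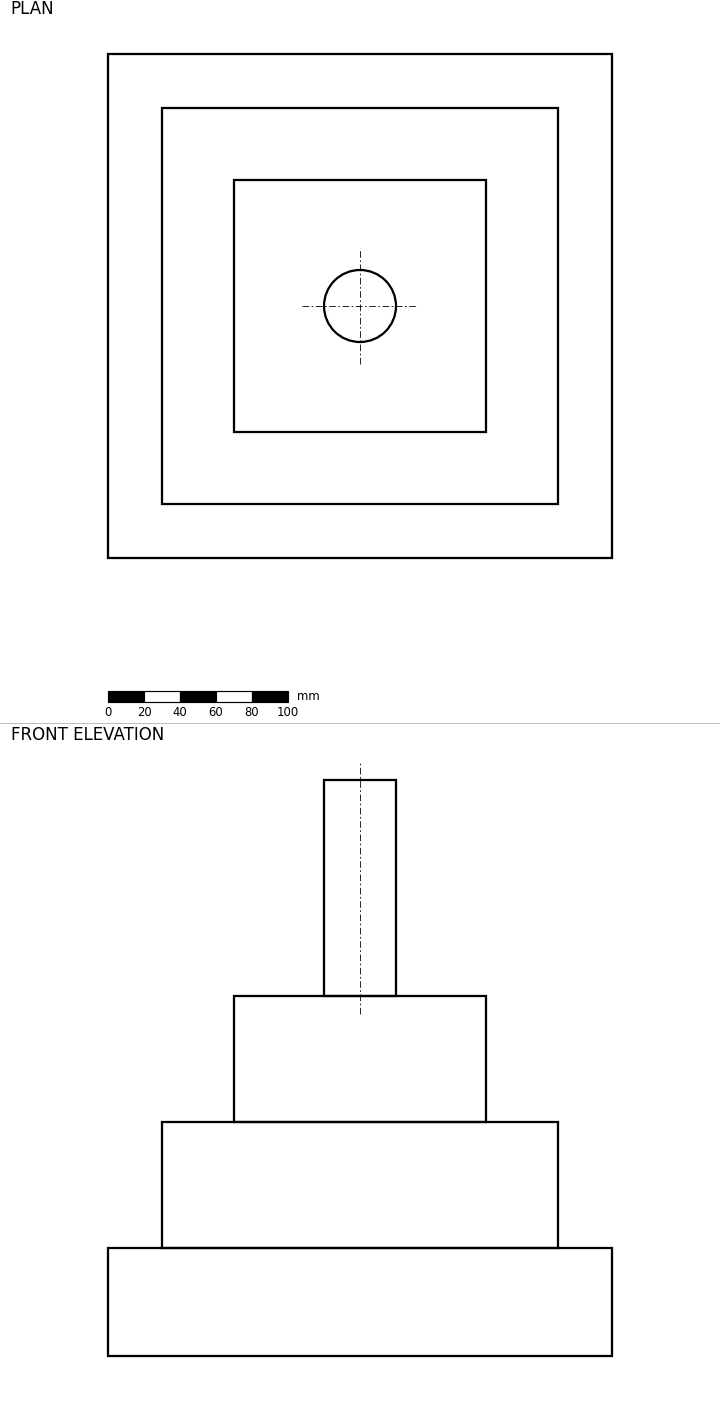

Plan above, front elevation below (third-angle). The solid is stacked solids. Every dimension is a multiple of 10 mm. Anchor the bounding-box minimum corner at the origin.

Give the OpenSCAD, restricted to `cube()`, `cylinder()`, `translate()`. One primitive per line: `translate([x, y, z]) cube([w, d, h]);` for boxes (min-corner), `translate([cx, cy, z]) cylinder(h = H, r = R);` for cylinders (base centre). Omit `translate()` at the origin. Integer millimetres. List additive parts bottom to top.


cube([280, 280, 60]);
translate([30, 30, 60]) cube([220, 220, 70]);
translate([70, 70, 130]) cube([140, 140, 70]);
translate([140, 140, 200]) cylinder(h = 120, r = 20);


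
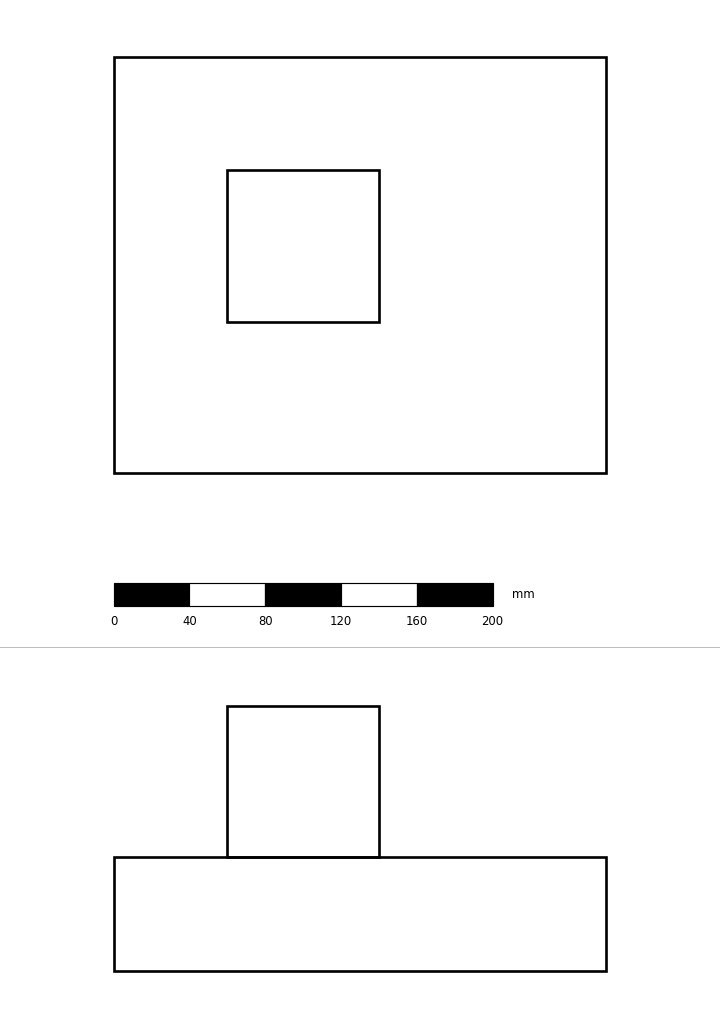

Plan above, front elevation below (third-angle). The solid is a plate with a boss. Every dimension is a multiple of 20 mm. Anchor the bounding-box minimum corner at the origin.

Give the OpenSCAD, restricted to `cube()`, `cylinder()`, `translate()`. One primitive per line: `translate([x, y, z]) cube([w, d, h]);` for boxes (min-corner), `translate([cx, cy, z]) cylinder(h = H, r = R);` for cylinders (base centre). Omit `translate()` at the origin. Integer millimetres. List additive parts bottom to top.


cube([260, 220, 60]);
translate([60, 80, 60]) cube([80, 80, 80]);


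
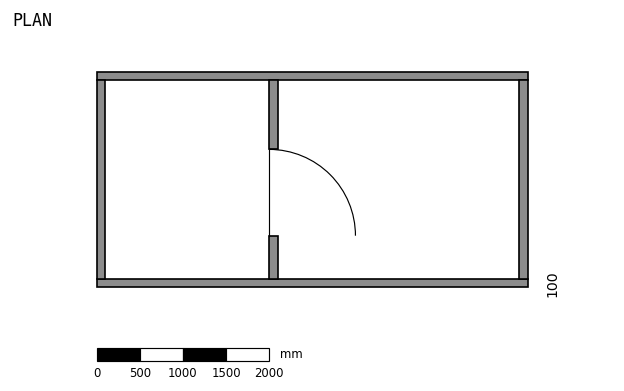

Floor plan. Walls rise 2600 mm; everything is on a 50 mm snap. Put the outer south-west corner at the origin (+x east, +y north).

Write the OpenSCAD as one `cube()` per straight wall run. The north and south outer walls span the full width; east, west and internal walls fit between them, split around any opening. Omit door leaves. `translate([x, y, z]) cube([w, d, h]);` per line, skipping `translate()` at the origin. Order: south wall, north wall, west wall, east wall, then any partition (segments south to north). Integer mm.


cube([5000, 100, 2600]);
translate([0, 2400, 0]) cube([5000, 100, 2600]);
translate([0, 100, 0]) cube([100, 2300, 2600]);
translate([4900, 100, 0]) cube([100, 2300, 2600]);
translate([2000, 100, 0]) cube([100, 500, 2600]);
translate([2000, 1600, 0]) cube([100, 800, 2600]);
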